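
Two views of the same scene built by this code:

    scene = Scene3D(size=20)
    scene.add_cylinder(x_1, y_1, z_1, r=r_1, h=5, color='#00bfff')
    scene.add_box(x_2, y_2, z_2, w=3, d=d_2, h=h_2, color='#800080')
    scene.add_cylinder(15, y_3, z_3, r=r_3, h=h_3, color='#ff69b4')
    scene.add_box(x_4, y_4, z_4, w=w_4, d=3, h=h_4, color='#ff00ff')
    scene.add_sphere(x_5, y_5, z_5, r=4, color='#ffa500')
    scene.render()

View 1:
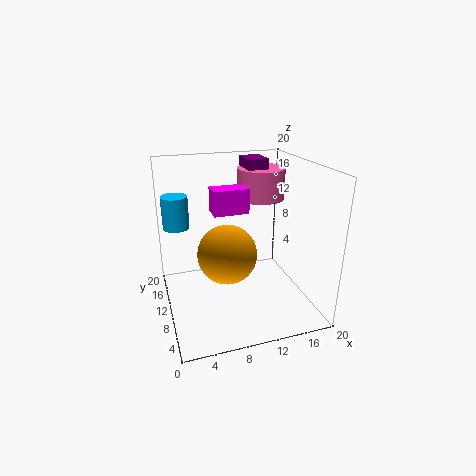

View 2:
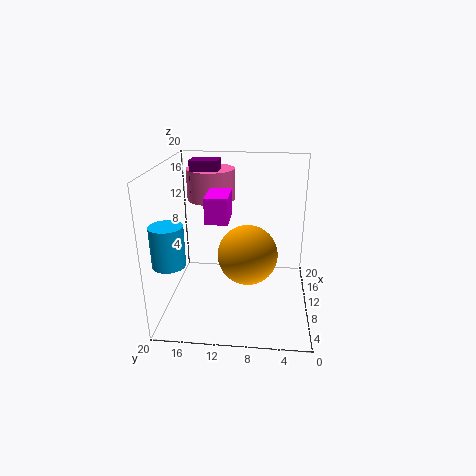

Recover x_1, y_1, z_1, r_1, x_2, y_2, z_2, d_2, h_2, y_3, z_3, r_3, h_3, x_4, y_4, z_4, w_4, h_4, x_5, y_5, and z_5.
x_1 = 2.5, y_1 = 17.5, z_1 = 9.5, r_1 = 2, x_2 = 12.5, y_2 = 13, z_2 = 15.5, d_2 = 4, h_2 = 4.5, y_3 = 14.5, z_3 = 14, r_3 = 3.5, h_3 = 4.5, x_4 = 7, y_4 = 11, z_4 = 13, w_4 = 5, h_4 = 3.5, x_5 = 8, y_5 = 8.5, z_5 = 8.5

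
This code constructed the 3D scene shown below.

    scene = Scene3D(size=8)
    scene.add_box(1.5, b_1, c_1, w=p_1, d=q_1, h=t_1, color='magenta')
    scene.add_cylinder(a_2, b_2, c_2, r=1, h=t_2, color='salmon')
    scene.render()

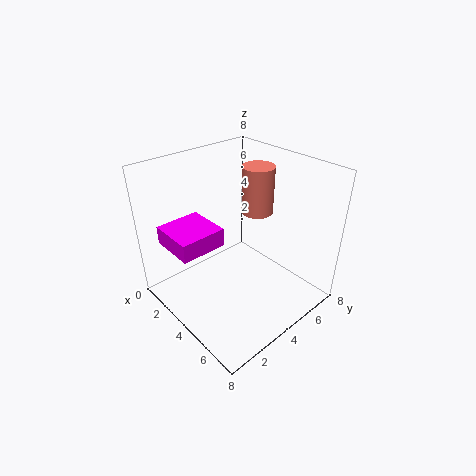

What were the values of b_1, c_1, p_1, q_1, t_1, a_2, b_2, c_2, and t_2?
b_1 = 0.5; c_1 = 4; p_1 = 2.5; q_1 = 2.5; t_1 = 1; a_2 = 2.5; b_2 = 7; c_2 = 4; t_2 = 3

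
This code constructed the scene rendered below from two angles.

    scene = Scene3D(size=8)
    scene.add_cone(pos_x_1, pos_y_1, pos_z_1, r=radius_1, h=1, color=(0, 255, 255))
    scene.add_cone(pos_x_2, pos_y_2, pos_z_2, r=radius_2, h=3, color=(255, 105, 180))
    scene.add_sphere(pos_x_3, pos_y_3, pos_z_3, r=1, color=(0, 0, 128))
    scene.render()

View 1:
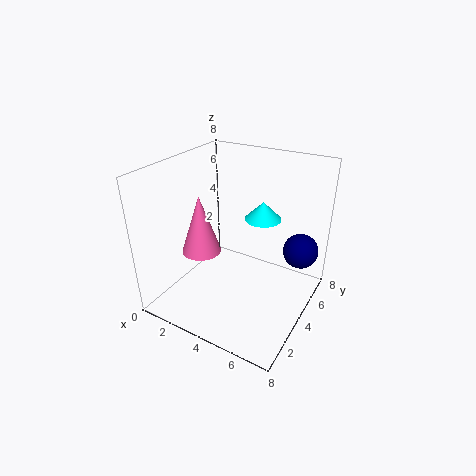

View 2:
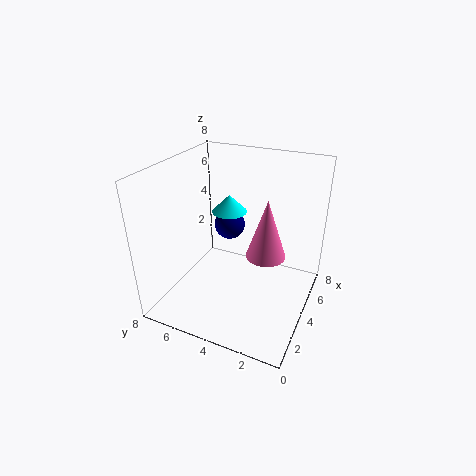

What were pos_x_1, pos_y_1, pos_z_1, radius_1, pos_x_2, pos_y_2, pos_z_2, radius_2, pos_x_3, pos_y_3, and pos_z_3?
pos_x_1 = 5, pos_y_1 = 5, pos_z_1 = 5, radius_1 = 1, pos_x_2 = 3, pos_y_2 = 2, pos_z_2 = 4, radius_2 = 1, pos_x_3 = 7, pos_y_3 = 6, pos_z_3 = 3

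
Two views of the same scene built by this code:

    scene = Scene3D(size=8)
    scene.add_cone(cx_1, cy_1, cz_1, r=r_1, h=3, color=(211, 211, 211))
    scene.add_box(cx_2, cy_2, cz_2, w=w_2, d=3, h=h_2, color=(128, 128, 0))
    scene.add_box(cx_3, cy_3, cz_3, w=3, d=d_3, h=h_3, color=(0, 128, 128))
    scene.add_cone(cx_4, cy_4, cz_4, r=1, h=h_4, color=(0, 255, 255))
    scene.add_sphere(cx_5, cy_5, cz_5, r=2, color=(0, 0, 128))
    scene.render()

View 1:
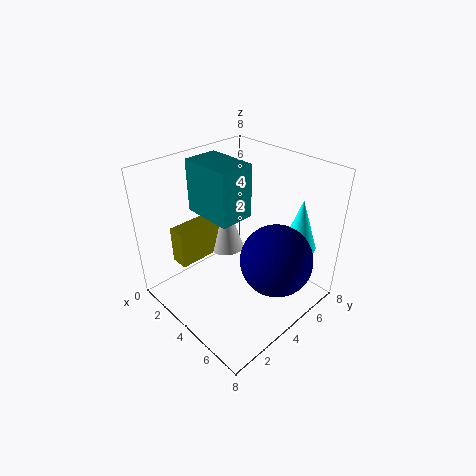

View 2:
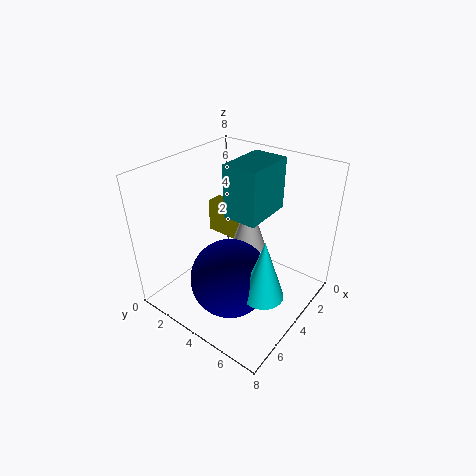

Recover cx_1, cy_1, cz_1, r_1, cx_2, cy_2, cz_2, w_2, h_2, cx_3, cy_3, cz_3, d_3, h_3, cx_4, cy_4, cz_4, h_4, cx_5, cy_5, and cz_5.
cx_1 = 3; cy_1 = 4; cz_1 = 3; r_1 = 1; cx_2 = 2; cy_2 = 1; cz_2 = 3; w_2 = 1; h_2 = 2; cx_3 = 1; cy_3 = 3; cz_3 = 5; d_3 = 2; h_3 = 3; cx_4 = 6; cy_4 = 7; cz_4 = 3; h_4 = 3; cx_5 = 6; cy_5 = 5; cz_5 = 3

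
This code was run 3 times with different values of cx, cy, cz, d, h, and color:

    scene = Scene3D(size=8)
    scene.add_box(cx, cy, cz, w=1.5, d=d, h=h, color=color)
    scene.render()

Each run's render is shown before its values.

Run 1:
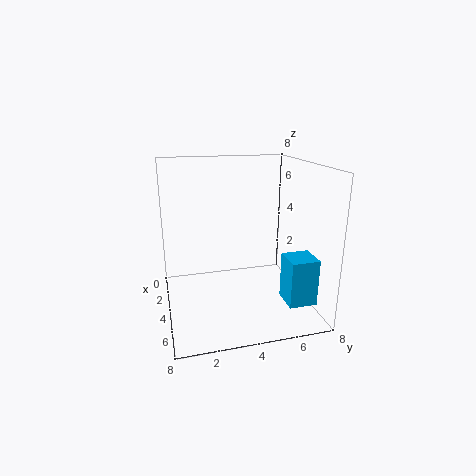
cx = 5.5
cy = 6
cz = 1
d = 1.5
h = 2.5
color = 'deepskyblue'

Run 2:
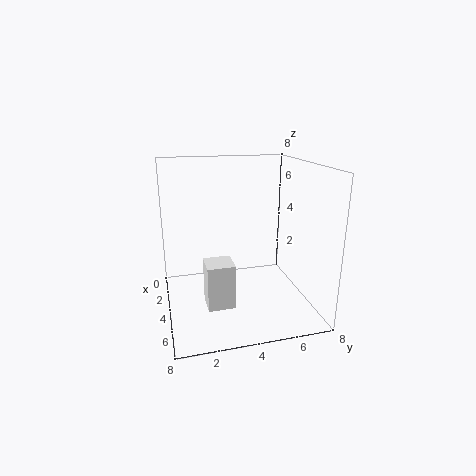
cx = 4
cy = 2
cz = 0.5
d = 1.5
h = 2.5
color = 'white'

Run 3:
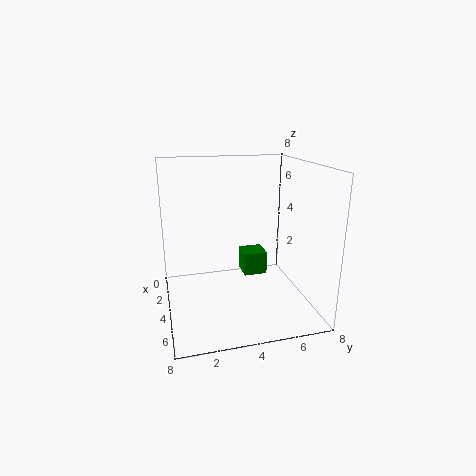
cx = 0.5
cy = 5
cz = 0.5
d = 1.5
h = 1.5
color = 'green'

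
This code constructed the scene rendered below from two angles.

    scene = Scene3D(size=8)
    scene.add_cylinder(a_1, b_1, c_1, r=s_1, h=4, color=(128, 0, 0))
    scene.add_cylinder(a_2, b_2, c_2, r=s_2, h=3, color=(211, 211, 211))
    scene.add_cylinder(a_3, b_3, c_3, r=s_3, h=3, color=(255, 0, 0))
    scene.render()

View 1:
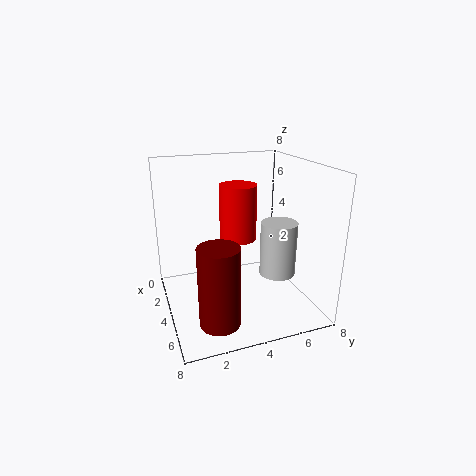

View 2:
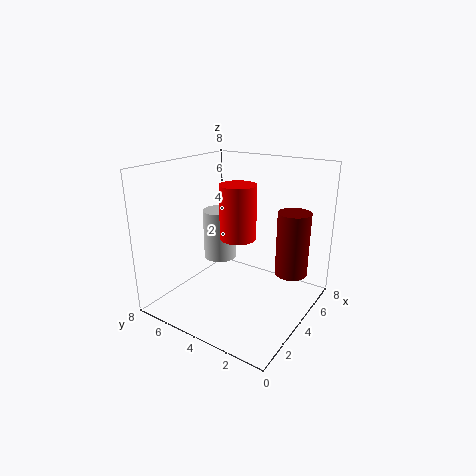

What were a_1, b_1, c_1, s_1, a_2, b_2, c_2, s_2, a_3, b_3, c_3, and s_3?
a_1 = 7; b_1 = 2; c_1 = 1; s_1 = 1; a_2 = 5; b_2 = 6; c_2 = 2; s_2 = 1; a_3 = 4; b_3 = 4; c_3 = 4; s_3 = 1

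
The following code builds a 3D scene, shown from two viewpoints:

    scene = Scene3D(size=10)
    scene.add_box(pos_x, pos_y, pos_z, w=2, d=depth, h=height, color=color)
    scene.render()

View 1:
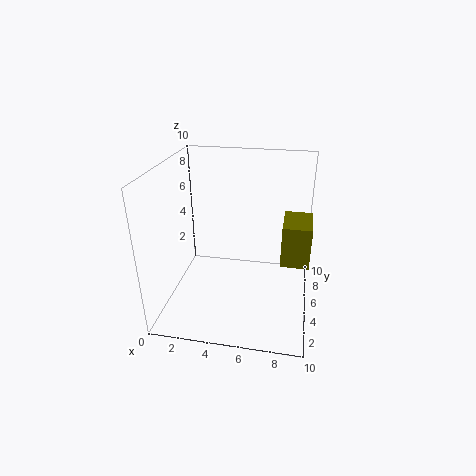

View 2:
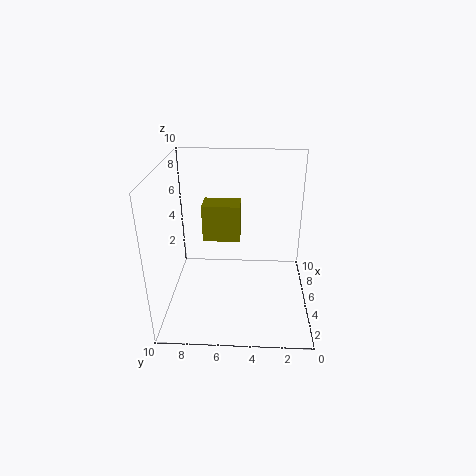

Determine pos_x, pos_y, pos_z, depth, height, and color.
pos_x = 8, pos_y = 5, pos_z = 3, depth = 3, height = 3, color = 'olive'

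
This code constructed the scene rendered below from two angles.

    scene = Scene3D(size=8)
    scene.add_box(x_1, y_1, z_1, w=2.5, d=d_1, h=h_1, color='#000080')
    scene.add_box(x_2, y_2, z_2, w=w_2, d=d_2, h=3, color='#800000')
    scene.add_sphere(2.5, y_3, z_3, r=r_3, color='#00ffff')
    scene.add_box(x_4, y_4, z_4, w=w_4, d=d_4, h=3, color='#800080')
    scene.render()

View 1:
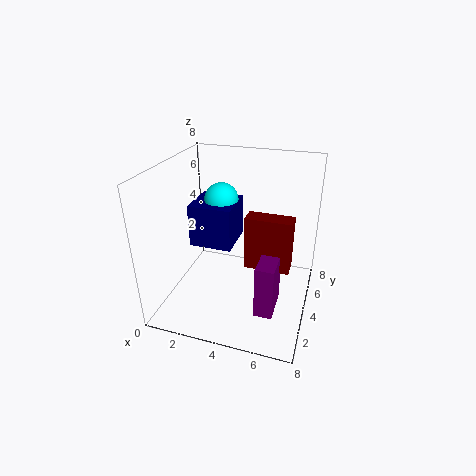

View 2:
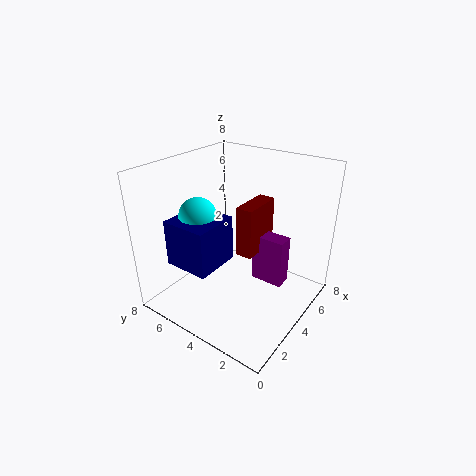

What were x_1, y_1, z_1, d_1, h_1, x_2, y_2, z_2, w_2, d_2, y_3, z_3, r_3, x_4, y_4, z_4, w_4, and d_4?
x_1 = 1
y_1 = 4
z_1 = 3
d_1 = 2.5
h_1 = 2.5
x_2 = 4.5
y_2 = 3.5
z_2 = 2.5
w_2 = 2.5
d_2 = 1
y_3 = 5.5
z_3 = 5.5
r_3 = 1
x_4 = 5.5
y_4 = 2
z_4 = 0.5
w_4 = 1
d_4 = 2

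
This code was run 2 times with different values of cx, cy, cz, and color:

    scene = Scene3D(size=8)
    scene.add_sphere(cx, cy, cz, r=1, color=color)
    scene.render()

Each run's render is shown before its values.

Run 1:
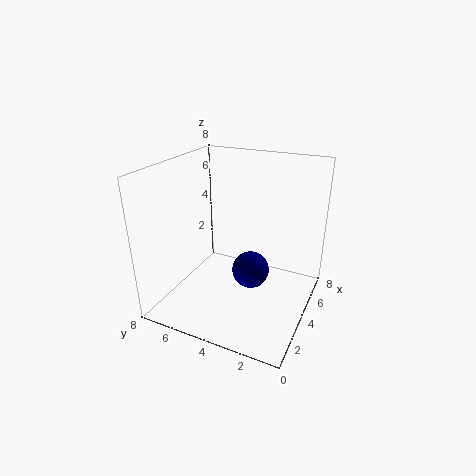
cx = 3.5
cy = 3
cz = 2.5
color = 'navy'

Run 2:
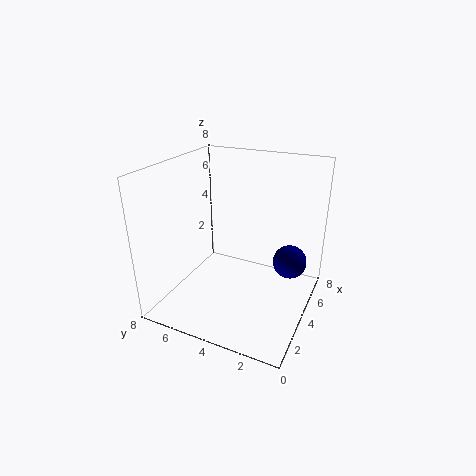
cx = 6
cy = 1.5
cz = 2
color = 'navy'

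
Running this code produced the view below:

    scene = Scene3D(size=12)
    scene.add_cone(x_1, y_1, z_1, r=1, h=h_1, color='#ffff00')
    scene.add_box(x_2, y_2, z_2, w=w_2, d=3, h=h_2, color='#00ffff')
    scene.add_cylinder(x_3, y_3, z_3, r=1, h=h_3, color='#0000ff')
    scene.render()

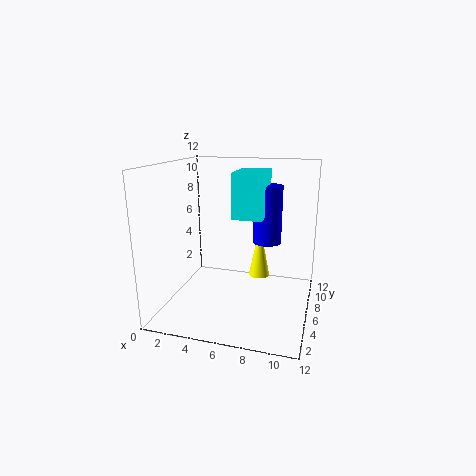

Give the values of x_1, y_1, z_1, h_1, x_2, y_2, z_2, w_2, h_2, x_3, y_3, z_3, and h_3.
x_1 = 7, y_1 = 10, z_1 = 1, h_1 = 5, x_2 = 7, y_2 = 1, z_2 = 9, w_2 = 2, h_2 = 3, x_3 = 9, y_3 = 3, z_3 = 7, h_3 = 4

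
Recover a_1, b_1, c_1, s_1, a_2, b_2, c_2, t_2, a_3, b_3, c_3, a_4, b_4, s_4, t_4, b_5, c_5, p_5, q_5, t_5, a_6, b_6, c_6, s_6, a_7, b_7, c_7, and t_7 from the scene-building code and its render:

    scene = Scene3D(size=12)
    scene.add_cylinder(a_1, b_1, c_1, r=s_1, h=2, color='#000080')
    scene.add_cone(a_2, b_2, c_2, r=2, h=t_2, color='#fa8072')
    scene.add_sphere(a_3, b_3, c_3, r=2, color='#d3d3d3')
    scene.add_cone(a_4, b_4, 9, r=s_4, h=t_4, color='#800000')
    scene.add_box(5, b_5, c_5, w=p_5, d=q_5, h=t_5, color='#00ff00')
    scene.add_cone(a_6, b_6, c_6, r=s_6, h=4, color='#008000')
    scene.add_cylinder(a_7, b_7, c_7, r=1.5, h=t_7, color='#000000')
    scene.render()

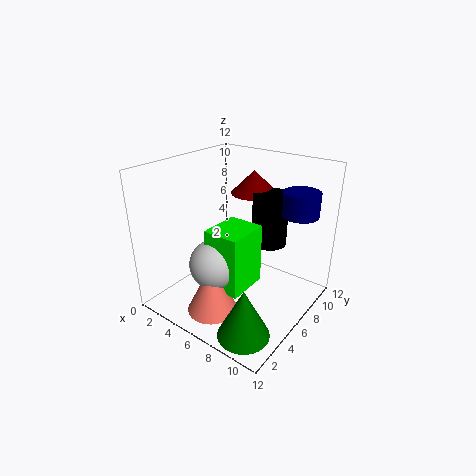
a_1 = 10, b_1 = 9, c_1 = 8, s_1 = 1.5, a_2 = 6, b_2 = 2.5, c_2 = 1, t_2 = 4, a_3 = 5.5, b_3 = 3.5, c_3 = 4.5, a_4 = 5.5, b_4 = 9, s_4 = 2, t_4 = 2, b_5 = 3, c_5 = 2.5, p_5 = 3, q_5 = 3.5, t_5 = 5, a_6 = 9.5, b_6 = 2, c_6 = 0.5, s_6 = 2, a_7 = 7.5, b_7 = 8.5, c_7 = 5, t_7 = 4.5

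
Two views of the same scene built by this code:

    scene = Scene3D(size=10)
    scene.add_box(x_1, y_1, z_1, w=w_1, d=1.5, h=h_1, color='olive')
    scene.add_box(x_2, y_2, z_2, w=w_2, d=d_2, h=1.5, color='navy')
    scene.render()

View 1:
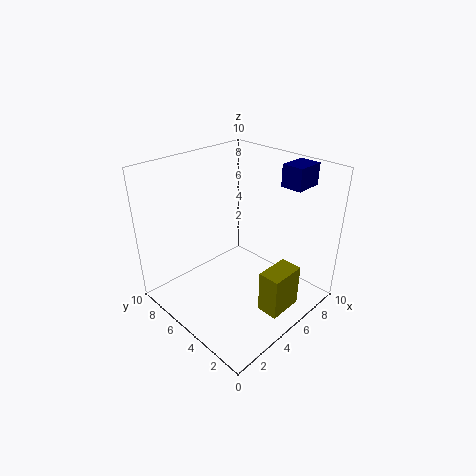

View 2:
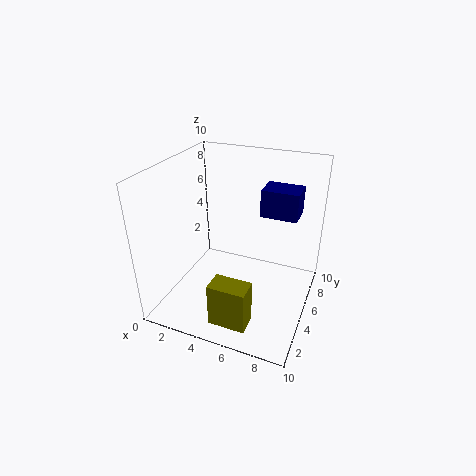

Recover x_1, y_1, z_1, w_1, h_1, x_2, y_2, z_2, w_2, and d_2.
x_1 = 4.5
y_1 = 1
z_1 = 0.5
w_1 = 2.5
h_1 = 3
x_2 = 7.5
y_2 = 2
z_2 = 8.5
w_2 = 2
d_2 = 1.5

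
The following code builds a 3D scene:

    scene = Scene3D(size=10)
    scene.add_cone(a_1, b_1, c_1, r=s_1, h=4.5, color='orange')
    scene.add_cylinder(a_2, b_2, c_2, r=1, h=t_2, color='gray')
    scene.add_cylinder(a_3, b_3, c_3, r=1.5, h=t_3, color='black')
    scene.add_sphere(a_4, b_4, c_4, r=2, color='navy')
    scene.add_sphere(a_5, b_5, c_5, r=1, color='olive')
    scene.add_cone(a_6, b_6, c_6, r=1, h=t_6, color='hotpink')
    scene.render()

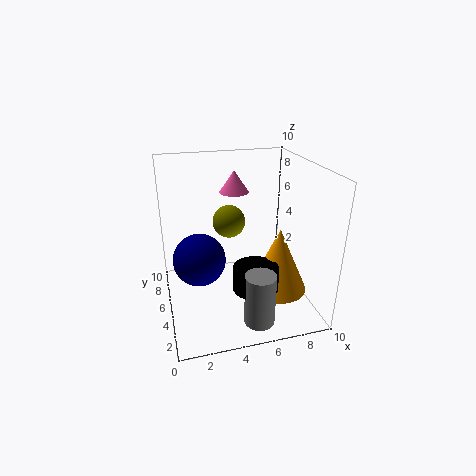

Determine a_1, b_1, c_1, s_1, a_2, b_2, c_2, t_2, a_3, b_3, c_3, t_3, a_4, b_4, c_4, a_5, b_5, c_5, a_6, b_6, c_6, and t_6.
a_1 = 7.5; b_1 = 3.5; c_1 = 1.5; s_1 = 2; a_2 = 5.5; b_2 = 1.5; c_2 = 0.5; t_2 = 3.5; a_3 = 5.5; b_3 = 2.5; c_3 = 2.5; t_3 = 1.5; a_4 = 2.5; b_4 = 7; c_4 = 2.5; a_5 = 4; b_5 = 3.5; c_5 = 7; a_6 = 5; b_6 = 6; c_6 = 8; t_6 = 1.5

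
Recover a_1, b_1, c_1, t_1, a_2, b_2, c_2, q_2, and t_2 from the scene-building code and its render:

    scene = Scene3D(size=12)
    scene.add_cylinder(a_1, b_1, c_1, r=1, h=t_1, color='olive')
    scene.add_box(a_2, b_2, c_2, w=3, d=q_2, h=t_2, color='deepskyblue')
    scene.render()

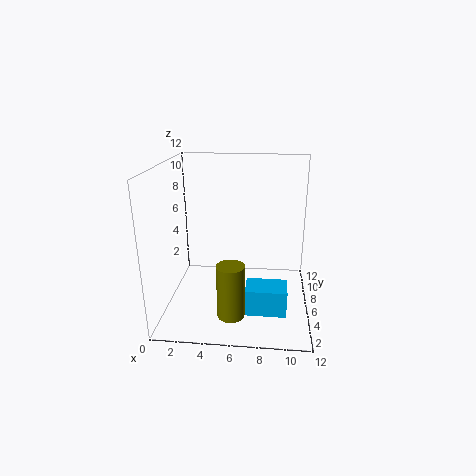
a_1 = 6
b_1 = 1
c_1 = 2
t_1 = 4
a_2 = 7
b_2 = 1
c_2 = 2
q_2 = 2
t_2 = 2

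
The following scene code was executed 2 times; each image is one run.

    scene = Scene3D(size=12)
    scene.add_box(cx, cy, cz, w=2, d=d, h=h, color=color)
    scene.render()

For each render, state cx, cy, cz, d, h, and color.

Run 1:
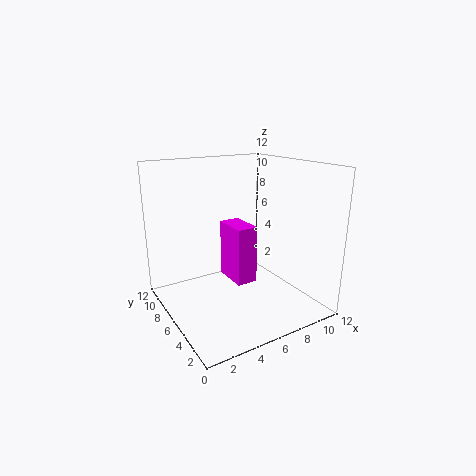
cx = 7; cy = 7.5; cz = 0.5; d = 3.5; h = 5.5; color = 'magenta'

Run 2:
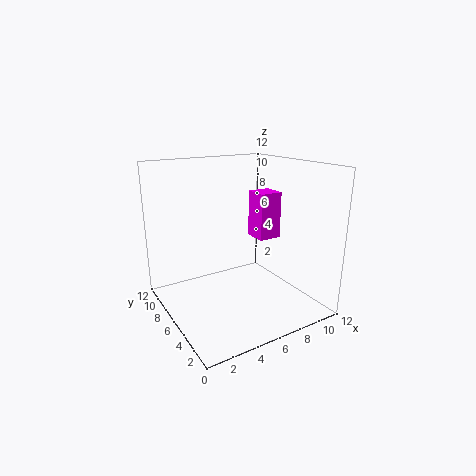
cx = 8; cy = 5.5; cz = 5.5; d = 2; h = 4; color = 'magenta'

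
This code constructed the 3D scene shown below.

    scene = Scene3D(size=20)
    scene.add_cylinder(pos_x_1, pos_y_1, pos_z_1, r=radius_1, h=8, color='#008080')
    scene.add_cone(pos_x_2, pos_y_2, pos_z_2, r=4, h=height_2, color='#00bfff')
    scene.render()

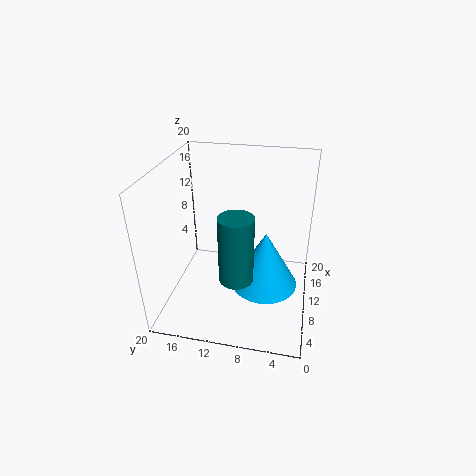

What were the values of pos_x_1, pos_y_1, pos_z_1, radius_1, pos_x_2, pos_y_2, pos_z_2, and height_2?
pos_x_1 = 2; pos_y_1 = 8.5; pos_z_1 = 9.5; radius_1 = 2; pos_x_2 = 4.5; pos_y_2 = 5.5; pos_z_2 = 7.5; height_2 = 7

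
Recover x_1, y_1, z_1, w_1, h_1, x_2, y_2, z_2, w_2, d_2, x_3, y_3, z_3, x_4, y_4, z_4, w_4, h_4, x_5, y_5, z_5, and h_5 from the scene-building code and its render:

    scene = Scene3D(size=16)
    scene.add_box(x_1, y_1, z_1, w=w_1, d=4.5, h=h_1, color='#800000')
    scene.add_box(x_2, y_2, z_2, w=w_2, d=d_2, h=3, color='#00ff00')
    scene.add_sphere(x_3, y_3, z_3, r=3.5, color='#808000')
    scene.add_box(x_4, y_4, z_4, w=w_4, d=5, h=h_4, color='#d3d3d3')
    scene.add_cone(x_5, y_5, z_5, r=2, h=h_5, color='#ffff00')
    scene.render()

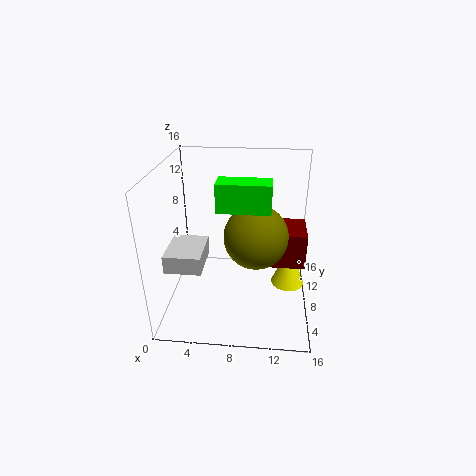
x_1 = 10.5, y_1 = 7, z_1 = 5, w_1 = 5, h_1 = 4, x_2 = 6, y_2 = 5.5, z_2 = 12, w_2 = 5.5, d_2 = 2.5, x_3 = 10, y_3 = 7.5, z_3 = 8.5, x_4 = 0.5, y_4 = 4, z_4 = 5.5, w_4 = 4, h_4 = 2, x_5 = 14, y_5 = 10, z_5 = 1, h_5 = 5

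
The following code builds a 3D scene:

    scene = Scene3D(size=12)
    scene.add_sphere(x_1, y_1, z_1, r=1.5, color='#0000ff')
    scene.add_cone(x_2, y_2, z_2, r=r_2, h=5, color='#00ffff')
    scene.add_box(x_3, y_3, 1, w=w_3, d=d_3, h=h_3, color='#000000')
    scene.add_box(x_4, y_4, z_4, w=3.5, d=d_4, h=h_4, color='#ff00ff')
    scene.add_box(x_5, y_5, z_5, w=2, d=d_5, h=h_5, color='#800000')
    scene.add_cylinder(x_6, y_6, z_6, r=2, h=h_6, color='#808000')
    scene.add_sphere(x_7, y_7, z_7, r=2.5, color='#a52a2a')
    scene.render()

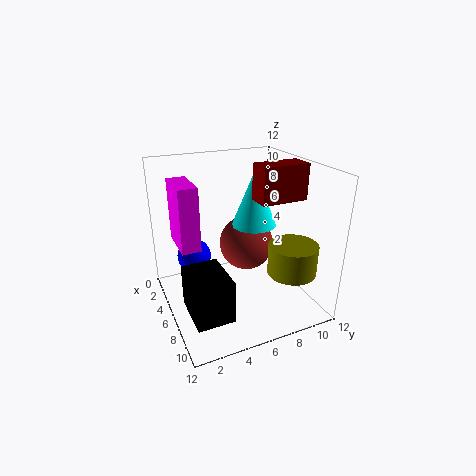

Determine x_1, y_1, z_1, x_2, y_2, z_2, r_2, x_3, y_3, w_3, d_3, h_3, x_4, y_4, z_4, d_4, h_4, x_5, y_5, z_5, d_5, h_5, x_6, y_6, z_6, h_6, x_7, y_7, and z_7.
x_1 = 3, y_1 = 3, z_1 = 3.5, x_2 = 4, y_2 = 8.5, z_2 = 6, r_2 = 2, x_3 = 6, y_3 = 1, w_3 = 4, d_3 = 3, h_3 = 3.5, x_4 = 3.5, y_4 = 1, z_4 = 6, d_4 = 1.5, h_4 = 5, x_5 = 5.5, y_5 = 7.5, z_5 = 9, d_5 = 4, h_5 = 3, x_6 = 9, y_6 = 9.5, z_6 = 3.5, h_6 = 2.5, x_7 = 3.5, y_7 = 8, z_7 = 4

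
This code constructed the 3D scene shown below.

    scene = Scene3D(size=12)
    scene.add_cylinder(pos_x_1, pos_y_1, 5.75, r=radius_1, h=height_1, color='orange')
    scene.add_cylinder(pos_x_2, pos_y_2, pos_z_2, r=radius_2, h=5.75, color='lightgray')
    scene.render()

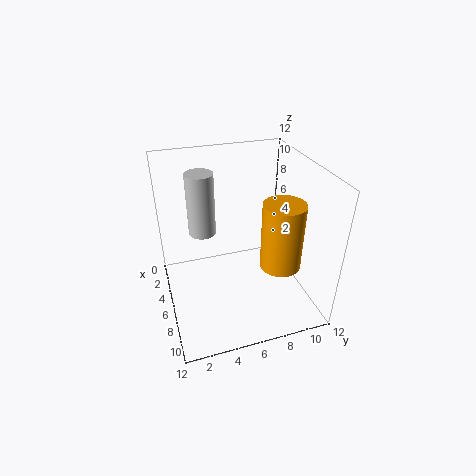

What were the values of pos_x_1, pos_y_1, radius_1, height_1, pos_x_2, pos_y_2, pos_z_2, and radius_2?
pos_x_1 = 10, pos_y_1 = 8, radius_1 = 1.5, height_1 = 5, pos_x_2 = 2.25, pos_y_2 = 3.75, pos_z_2 = 4.75, radius_2 = 1.25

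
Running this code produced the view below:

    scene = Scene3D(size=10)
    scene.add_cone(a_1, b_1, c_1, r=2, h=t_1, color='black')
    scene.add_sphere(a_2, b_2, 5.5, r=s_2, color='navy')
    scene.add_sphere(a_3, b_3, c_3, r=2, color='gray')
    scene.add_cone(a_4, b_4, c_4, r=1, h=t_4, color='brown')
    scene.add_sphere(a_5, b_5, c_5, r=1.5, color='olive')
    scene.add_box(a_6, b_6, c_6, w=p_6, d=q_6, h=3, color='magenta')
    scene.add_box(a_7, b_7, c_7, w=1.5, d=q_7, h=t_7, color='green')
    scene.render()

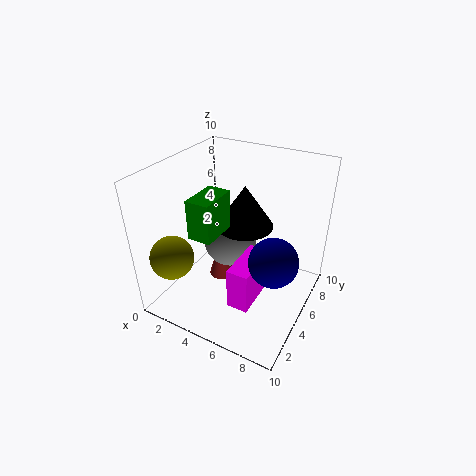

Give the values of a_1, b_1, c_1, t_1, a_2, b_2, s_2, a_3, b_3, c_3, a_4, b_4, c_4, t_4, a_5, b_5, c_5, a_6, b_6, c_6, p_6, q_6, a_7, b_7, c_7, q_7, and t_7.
a_1 = 5; b_1 = 6; c_1 = 5.5; t_1 = 3; a_2 = 8.5; b_2 = 3; s_2 = 1.5; a_3 = 3.5; b_3 = 6.5; c_3 = 3.5; a_4 = 3; b_4 = 6; c_4 = 0.5; t_4 = 3.5; a_5 = 1.5; b_5 = 2; c_5 = 4; a_6 = 5.5; b_6 = 2.5; c_6 = 1; p_6 = 1.5; q_6 = 3.5; a_7 = 3.5; b_7 = 1.5; c_7 = 6.5; q_7 = 2.5; t_7 = 2.5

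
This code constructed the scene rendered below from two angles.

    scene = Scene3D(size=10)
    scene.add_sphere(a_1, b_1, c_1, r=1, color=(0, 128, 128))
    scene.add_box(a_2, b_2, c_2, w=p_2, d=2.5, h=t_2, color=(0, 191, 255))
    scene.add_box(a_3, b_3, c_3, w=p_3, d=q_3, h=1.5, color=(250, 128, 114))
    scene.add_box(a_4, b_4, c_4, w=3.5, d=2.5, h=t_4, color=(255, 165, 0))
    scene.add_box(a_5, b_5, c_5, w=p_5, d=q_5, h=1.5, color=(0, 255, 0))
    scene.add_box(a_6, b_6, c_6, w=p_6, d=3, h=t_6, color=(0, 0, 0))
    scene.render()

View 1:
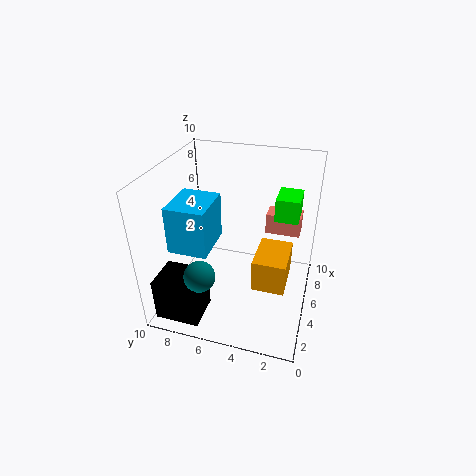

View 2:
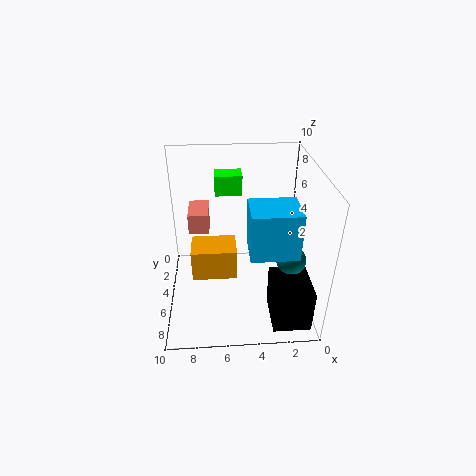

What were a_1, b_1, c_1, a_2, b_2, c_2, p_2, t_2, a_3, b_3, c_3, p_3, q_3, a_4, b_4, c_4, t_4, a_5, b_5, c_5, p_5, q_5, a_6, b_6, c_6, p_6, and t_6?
a_1 = 1.5, b_1 = 6.5, c_1 = 4, a_2 = 1.5, b_2 = 6, c_2 = 5.5, p_2 = 3, t_2 = 3, a_3 = 7, b_3 = 1, c_3 = 4.5, p_3 = 1.5, q_3 = 2.5, a_4 = 5, b_4 = 1.5, c_4 = 0.5, t_4 = 2.5, a_5 = 4.5, b_5 = 1, c_5 = 7, p_5 = 2, q_5 = 1.5, a_6 = 0.5, b_6 = 6.5, c_6 = 0.5, p_6 = 2.5, t_6 = 3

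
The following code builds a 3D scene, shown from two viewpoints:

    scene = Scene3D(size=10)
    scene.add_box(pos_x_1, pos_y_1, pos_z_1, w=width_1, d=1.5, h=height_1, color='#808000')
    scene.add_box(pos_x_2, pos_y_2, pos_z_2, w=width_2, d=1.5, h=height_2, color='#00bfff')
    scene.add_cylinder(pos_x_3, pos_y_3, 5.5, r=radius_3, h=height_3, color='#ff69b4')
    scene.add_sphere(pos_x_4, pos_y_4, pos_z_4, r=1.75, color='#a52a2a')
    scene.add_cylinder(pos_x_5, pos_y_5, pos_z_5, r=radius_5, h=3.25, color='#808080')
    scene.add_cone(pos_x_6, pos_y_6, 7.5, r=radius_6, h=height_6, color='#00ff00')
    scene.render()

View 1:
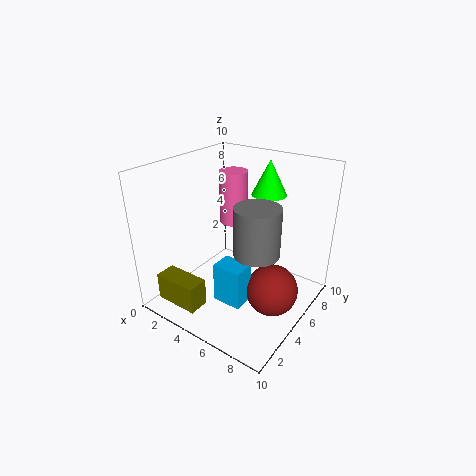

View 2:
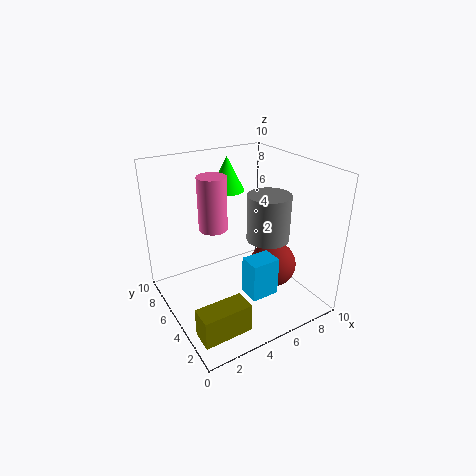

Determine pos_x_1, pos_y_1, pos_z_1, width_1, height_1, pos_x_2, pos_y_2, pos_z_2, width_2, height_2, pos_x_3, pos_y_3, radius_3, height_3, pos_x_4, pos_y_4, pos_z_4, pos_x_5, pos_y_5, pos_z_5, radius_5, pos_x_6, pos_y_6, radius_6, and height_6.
pos_x_1 = 0.5
pos_y_1 = 1.25
pos_z_1 = 0.25
width_1 = 3.25
height_1 = 2
pos_x_2 = 4.75
pos_y_2 = 2.5
pos_z_2 = 1.25
width_2 = 2
height_2 = 2.75
pos_x_3 = 3.75
pos_y_3 = 6.25
radius_3 = 1
height_3 = 3.75
pos_x_4 = 8
pos_y_4 = 4.75
pos_z_4 = 2
pos_x_5 = 7
pos_y_5 = 4.25
pos_z_5 = 4.75
radius_5 = 1.5
pos_x_6 = 5.75
pos_y_6 = 7.75
radius_6 = 1.25
height_6 = 2.5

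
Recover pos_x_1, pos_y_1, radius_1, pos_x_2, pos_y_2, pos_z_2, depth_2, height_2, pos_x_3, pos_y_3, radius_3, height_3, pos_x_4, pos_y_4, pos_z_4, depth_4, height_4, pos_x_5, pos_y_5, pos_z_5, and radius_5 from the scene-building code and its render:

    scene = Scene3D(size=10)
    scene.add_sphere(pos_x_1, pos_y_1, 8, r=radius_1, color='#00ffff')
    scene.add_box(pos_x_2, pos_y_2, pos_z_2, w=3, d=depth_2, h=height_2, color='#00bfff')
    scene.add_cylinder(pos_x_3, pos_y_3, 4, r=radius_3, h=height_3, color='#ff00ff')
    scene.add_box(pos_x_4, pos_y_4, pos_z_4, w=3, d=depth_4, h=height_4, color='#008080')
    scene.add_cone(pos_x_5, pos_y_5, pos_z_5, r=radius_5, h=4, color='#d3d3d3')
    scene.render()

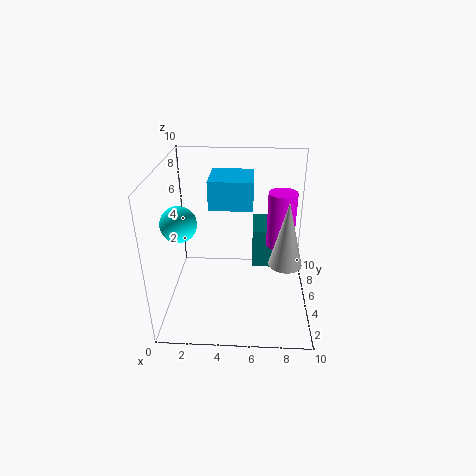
pos_x_1 = 2, pos_y_1 = 1, radius_1 = 1, pos_x_2 = 3, pos_y_2 = 5, pos_z_2 = 7, depth_2 = 3, height_2 = 2, pos_x_3 = 8, pos_y_3 = 6, radius_3 = 1, height_3 = 4, pos_x_4 = 6, pos_y_4 = 6, pos_z_4 = 2, depth_4 = 3, height_4 = 3, pos_x_5 = 8, pos_y_5 = 2, pos_z_5 = 5, radius_5 = 1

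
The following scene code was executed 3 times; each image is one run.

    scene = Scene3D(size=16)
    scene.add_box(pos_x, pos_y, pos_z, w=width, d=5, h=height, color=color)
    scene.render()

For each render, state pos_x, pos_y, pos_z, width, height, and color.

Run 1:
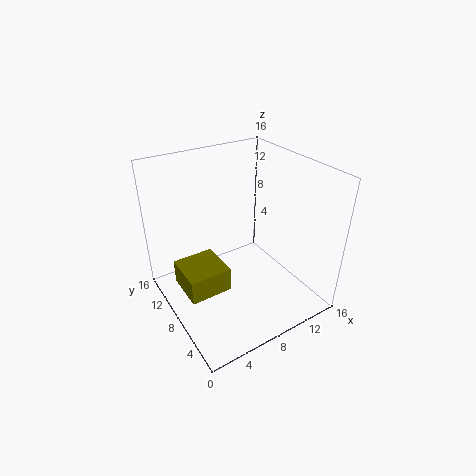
pos_x = 2; pos_y = 8; pos_z = 1; width = 5; height = 3; color = 'olive'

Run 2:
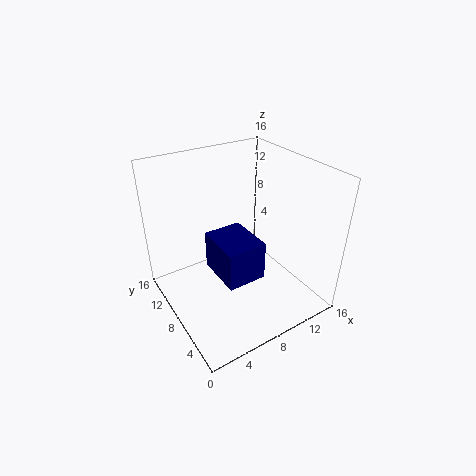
pos_x = 4; pos_y = 3; pos_z = 6; width = 4; height = 4; color = 'navy'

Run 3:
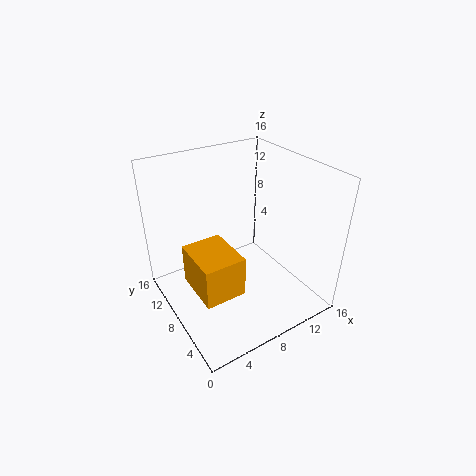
pos_x = 1; pos_y = 2; pos_z = 6; width = 4; height = 4; color = 'orange'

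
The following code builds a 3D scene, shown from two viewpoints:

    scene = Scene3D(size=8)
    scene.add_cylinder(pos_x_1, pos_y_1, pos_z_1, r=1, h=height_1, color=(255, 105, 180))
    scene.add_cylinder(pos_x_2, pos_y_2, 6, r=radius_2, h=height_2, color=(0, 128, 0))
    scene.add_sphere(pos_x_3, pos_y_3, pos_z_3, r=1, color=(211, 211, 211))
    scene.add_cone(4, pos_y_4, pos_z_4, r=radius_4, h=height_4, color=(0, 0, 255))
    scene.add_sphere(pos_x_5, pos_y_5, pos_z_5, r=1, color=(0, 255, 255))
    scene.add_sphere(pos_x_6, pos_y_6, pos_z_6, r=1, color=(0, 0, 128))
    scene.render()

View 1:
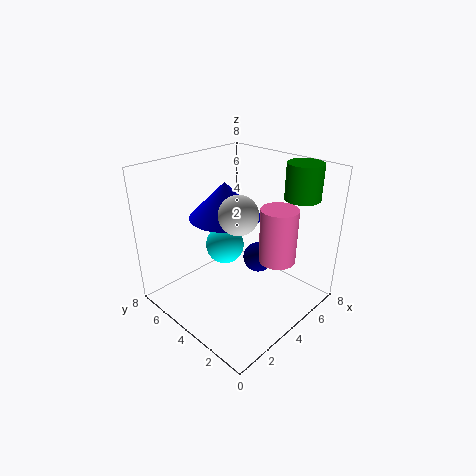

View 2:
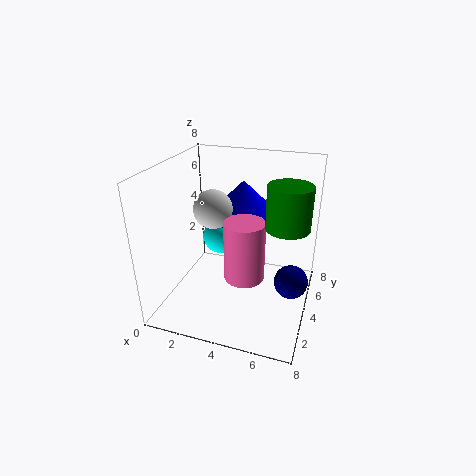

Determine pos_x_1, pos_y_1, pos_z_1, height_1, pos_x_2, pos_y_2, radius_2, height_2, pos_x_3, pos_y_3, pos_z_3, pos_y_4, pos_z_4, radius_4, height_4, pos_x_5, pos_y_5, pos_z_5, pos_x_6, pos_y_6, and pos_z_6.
pos_x_1 = 5, pos_y_1 = 2, pos_z_1 = 3, height_1 = 3, pos_x_2 = 7, pos_y_2 = 2, radius_2 = 1, height_2 = 2, pos_x_3 = 3, pos_y_3 = 3, pos_z_3 = 6, pos_y_4 = 5, pos_z_4 = 5, radius_4 = 2, height_4 = 2, pos_x_5 = 3, pos_y_5 = 4, pos_z_5 = 4, pos_x_6 = 7, pos_y_6 = 5, pos_z_6 = 1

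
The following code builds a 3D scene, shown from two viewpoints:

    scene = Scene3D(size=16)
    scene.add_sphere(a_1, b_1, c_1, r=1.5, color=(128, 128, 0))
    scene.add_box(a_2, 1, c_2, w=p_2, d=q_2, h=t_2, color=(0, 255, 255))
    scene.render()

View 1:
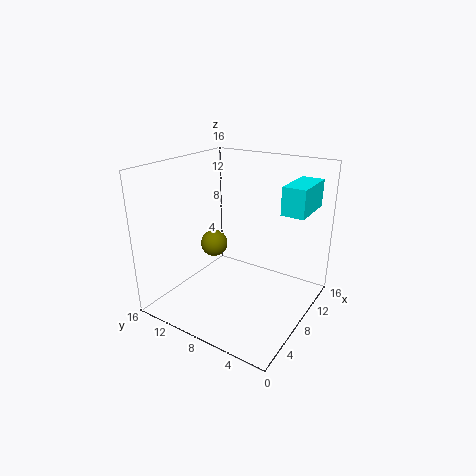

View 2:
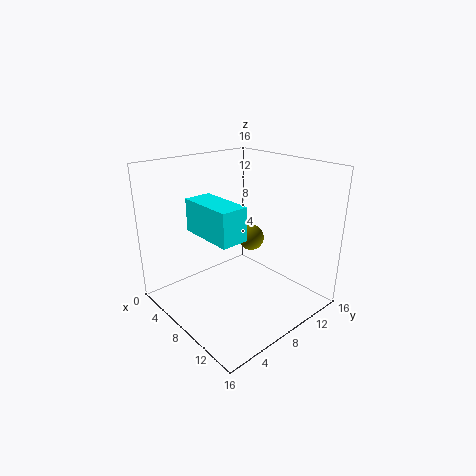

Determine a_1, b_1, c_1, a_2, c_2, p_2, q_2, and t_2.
a_1 = 7.25, b_1 = 10.75, c_1 = 7, a_2 = 9, c_2 = 11.25, p_2 = 5.25, q_2 = 2.5, t_2 = 3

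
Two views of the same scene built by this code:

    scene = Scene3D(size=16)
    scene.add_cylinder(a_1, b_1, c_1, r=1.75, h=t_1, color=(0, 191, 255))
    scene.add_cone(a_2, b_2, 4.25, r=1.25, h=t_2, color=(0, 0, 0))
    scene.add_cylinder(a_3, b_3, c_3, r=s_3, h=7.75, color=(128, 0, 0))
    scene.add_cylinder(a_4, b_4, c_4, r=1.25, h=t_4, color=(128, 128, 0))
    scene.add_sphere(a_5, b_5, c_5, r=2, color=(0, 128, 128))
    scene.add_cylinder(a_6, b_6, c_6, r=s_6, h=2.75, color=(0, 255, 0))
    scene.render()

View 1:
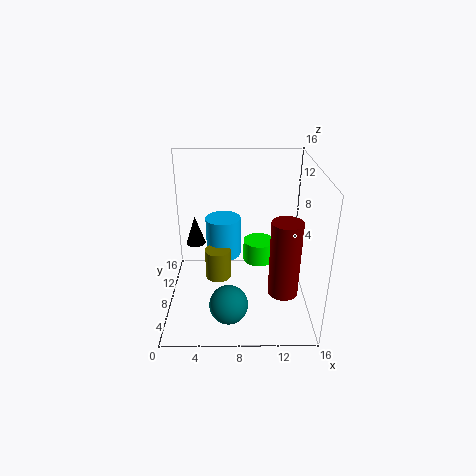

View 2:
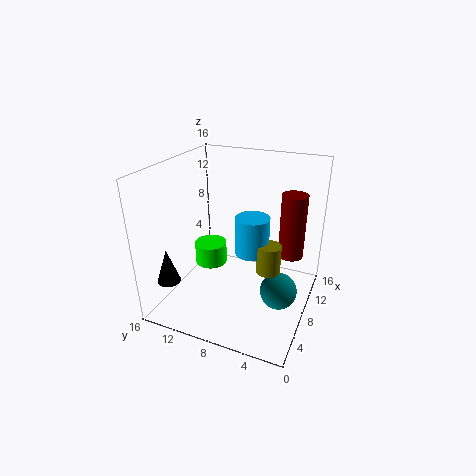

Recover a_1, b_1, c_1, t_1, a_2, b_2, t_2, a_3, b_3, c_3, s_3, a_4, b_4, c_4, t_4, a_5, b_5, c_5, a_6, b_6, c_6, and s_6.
a_1 = 6.5
b_1 = 5.75
c_1 = 7.5
t_1 = 4
a_2 = 2.5
b_2 = 13.75
t_2 = 3.75
a_3 = 12.5
b_3 = 3
c_3 = 4.5
s_3 = 1.5
a_4 = 6
b_4 = 3.75
c_4 = 6
t_4 = 3
a_5 = 7
b_5 = 2.75
c_5 = 3
a_6 = 10.75
b_6 = 13
c_6 = 2.25
s_6 = 2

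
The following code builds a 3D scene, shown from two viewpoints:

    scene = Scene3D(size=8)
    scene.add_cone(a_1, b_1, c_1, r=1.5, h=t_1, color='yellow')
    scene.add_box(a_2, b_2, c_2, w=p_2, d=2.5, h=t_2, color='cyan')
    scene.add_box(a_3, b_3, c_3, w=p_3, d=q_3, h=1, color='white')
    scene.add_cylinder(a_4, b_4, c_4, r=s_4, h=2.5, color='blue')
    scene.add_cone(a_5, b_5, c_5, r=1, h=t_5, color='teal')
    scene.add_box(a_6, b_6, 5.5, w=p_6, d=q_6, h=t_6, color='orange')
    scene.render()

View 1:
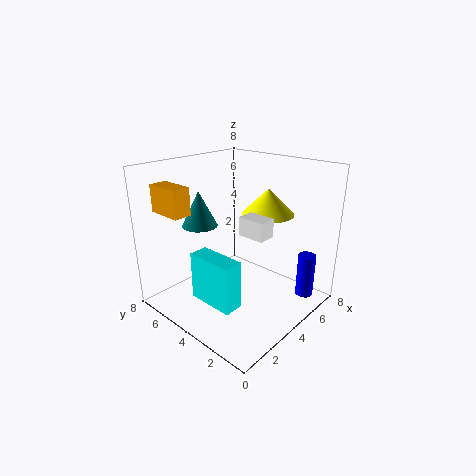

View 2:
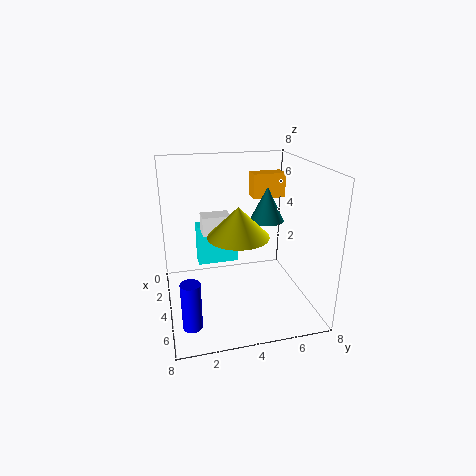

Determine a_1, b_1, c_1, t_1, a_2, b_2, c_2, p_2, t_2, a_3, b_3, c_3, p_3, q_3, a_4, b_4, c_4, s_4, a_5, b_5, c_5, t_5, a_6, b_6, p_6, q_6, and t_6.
a_1 = 6
b_1 = 3.5
c_1 = 5
t_1 = 1.5
a_2 = 1
b_2 = 2
c_2 = 1.5
p_2 = 1
t_2 = 2.5
a_3 = 3.5
b_3 = 2
c_3 = 4.5
p_3 = 1
q_3 = 1.5
a_4 = 6.5
b_4 = 1
c_4 = 0.5
s_4 = 0.5
a_5 = 3
b_5 = 6
c_5 = 4.5
t_5 = 2
a_6 = 1
b_6 = 5.5
p_6 = 1
q_6 = 2
t_6 = 1.5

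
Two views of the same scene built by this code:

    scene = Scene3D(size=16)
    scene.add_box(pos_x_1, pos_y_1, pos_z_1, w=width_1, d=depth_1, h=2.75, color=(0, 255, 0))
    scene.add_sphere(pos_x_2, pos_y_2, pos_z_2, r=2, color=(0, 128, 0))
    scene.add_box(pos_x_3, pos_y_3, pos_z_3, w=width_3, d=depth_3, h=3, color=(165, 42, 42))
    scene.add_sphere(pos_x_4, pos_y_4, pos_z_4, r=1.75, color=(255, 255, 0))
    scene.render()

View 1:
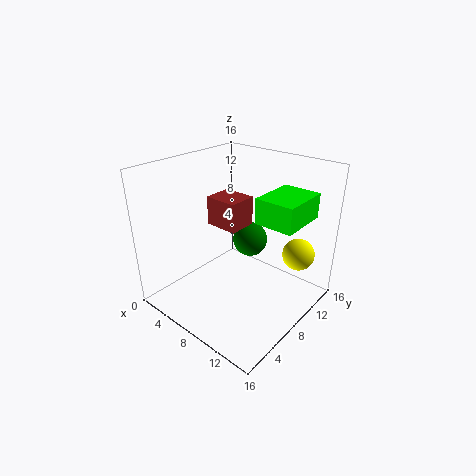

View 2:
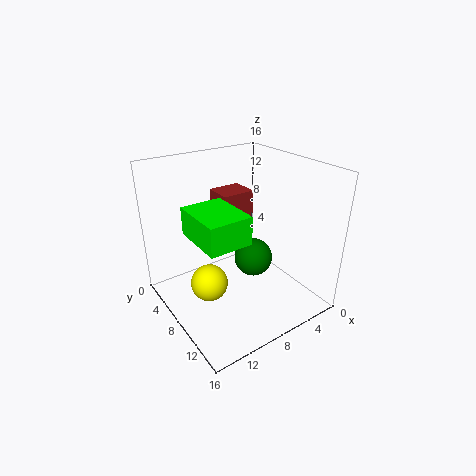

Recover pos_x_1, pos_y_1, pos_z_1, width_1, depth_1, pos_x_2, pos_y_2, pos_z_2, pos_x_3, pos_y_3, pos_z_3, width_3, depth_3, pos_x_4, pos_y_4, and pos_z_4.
pos_x_1 = 10.25
pos_y_1 = 8
pos_z_1 = 10.5
width_1 = 4.25
depth_1 = 5.5
pos_x_2 = 7.75
pos_y_2 = 10.5
pos_z_2 = 6.75
pos_x_3 = 6.25
pos_y_3 = 5.25
pos_z_3 = 10.25
width_3 = 3.5
depth_3 = 3
pos_x_4 = 13.75
pos_y_4 = 11.5
pos_z_4 = 6.5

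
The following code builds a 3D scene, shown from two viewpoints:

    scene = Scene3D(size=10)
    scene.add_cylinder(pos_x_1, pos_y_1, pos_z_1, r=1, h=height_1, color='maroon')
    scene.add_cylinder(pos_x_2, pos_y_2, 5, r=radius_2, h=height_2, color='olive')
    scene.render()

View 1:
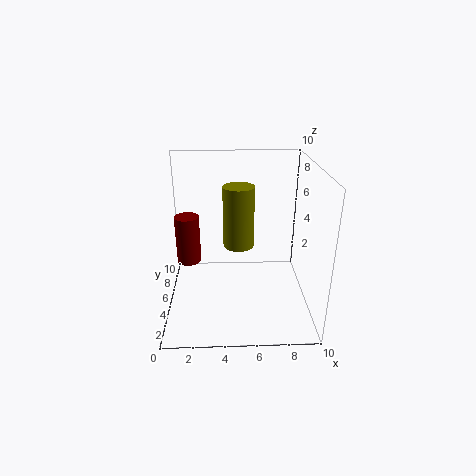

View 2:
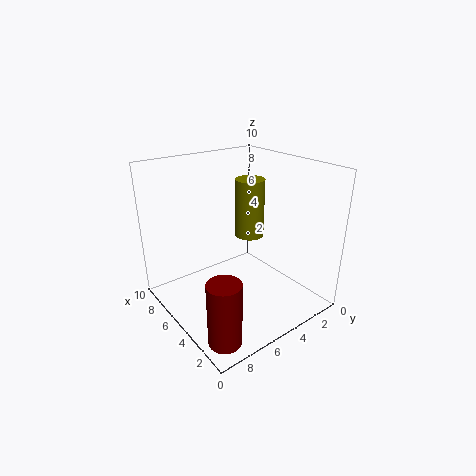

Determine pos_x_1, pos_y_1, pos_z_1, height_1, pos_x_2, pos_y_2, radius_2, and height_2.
pos_x_1 = 1, pos_y_1 = 9, pos_z_1 = 1, height_1 = 4, pos_x_2 = 5, pos_y_2 = 4, radius_2 = 1, height_2 = 4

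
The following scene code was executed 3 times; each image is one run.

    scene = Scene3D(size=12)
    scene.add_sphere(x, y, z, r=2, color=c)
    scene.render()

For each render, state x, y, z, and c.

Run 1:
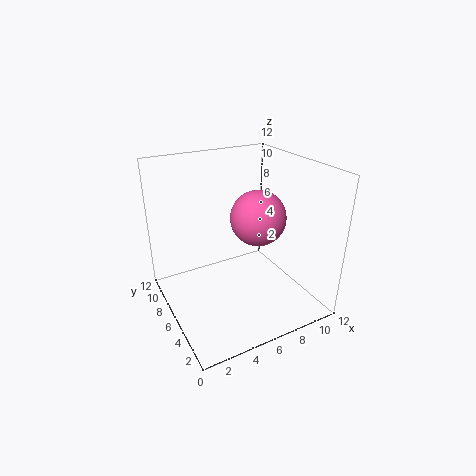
x = 6
y = 3
z = 9
c = 'hotpink'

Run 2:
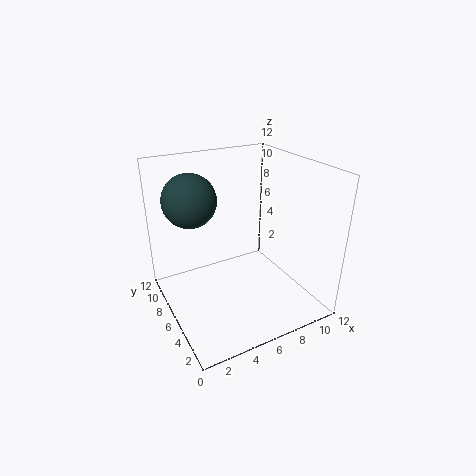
x = 2
y = 6
z = 10
c = 'darkslategray'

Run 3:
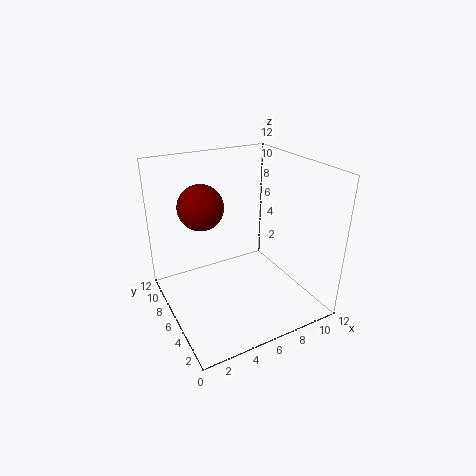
x = 4
y = 9
z = 8
c = 'maroon'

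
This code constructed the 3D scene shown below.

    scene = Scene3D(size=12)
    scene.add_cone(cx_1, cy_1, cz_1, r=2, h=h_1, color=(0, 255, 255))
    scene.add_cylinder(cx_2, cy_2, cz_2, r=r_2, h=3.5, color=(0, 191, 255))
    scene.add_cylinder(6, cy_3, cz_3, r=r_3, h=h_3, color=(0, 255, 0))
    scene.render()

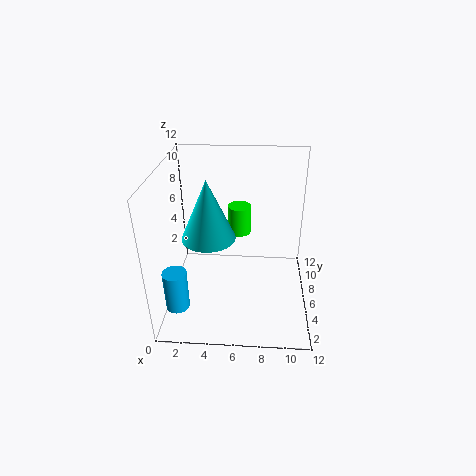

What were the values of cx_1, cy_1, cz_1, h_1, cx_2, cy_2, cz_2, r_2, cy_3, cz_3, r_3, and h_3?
cx_1 = 4, cy_1 = 3.5, cz_1 = 7.5, h_1 = 4.5, cx_2 = 1, cy_2 = 3.5, cz_2 = 0.5, r_2 = 1, cy_3 = 8, cz_3 = 5.5, r_3 = 1, h_3 = 2.5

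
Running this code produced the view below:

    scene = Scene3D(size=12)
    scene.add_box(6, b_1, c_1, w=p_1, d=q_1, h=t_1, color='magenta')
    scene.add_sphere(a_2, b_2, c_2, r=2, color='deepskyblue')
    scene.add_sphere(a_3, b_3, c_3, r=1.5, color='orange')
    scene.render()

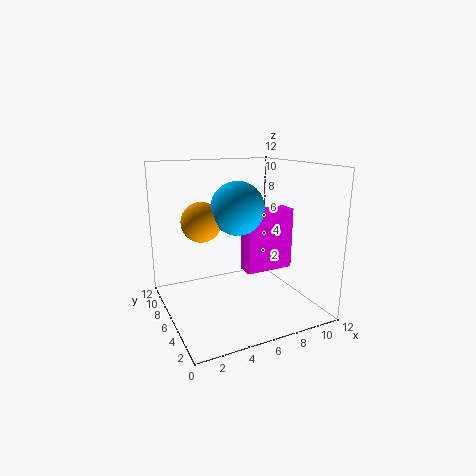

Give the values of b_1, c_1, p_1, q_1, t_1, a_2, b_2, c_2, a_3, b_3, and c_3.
b_1 = 4; c_1 = 3.5; p_1 = 4; q_1 = 1.5; t_1 = 5; a_2 = 5; b_2 = 4; c_2 = 9; a_3 = 2.5; b_3 = 5; c_3 = 8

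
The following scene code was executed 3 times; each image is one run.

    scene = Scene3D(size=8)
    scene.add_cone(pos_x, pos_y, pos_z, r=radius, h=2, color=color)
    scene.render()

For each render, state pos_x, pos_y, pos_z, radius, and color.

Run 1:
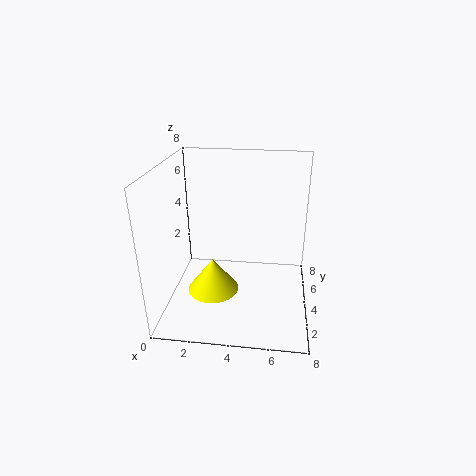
pos_x = 2.5; pos_y = 4; pos_z = 0.5; radius = 1.5; color = 'yellow'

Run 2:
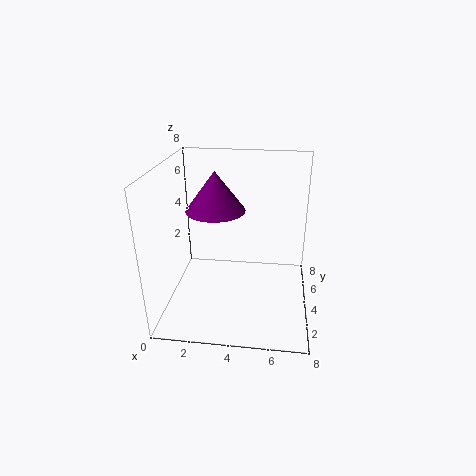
pos_x = 3; pos_y = 3; pos_z = 6; radius = 1.5; color = 'purple'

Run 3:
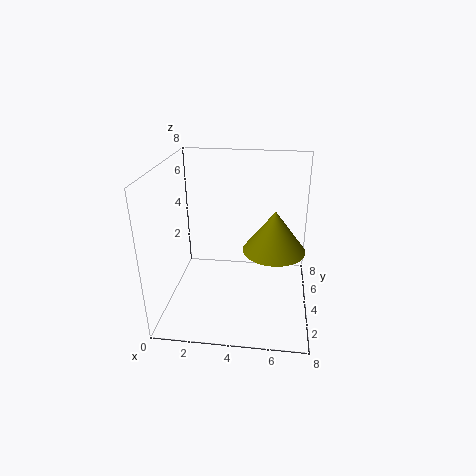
pos_x = 6; pos_y = 2; pos_z = 4.5; radius = 1.5; color = 'olive'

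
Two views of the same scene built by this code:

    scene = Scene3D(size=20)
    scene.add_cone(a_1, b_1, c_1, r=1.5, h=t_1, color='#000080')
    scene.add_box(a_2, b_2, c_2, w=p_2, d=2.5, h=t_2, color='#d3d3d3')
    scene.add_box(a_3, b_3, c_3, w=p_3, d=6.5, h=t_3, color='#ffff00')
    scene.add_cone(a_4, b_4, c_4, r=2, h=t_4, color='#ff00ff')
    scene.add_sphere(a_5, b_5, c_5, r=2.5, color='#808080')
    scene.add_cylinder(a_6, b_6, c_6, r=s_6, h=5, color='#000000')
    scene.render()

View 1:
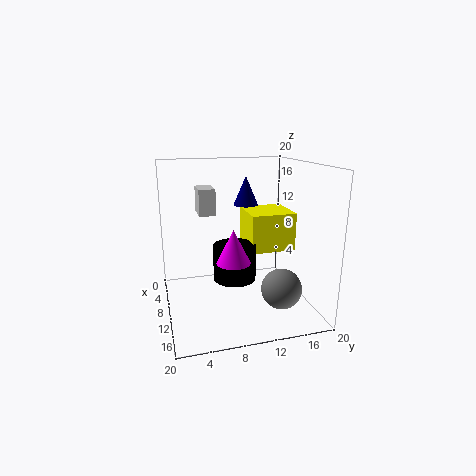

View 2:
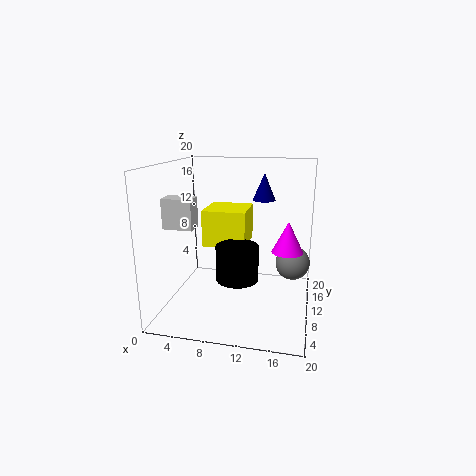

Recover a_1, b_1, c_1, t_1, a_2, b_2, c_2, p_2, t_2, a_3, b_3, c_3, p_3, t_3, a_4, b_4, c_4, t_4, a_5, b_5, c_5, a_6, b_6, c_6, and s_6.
a_1 = 13.5
b_1 = 10
c_1 = 15.5
t_1 = 3.5
a_2 = 1
b_2 = 5.5
c_2 = 12
p_2 = 4
t_2 = 4
a_3 = 4
b_3 = 12
c_3 = 7.5
p_3 = 6.5
t_3 = 5.5
a_4 = 17
b_4 = 7.5
c_4 = 9.5
t_4 = 4
a_5 = 17.5
b_5 = 13.5
c_5 = 5.5
a_6 = 10
b_6 = 9.5
c_6 = 4
s_6 = 3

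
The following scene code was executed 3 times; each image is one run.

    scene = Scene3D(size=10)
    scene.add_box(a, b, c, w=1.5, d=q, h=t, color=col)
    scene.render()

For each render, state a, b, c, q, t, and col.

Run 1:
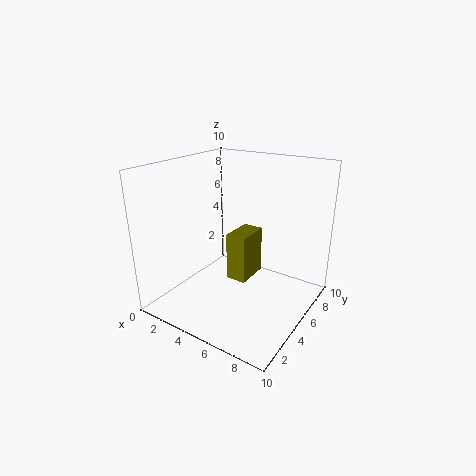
a = 4
b = 5
c = 1.5
q = 2.5
t = 3.5
col = 'olive'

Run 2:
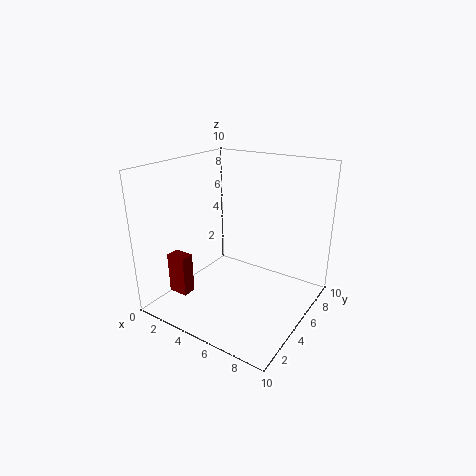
a = 0.5
b = 2.5
c = 0.5
q = 1
t = 3
col = 'maroon'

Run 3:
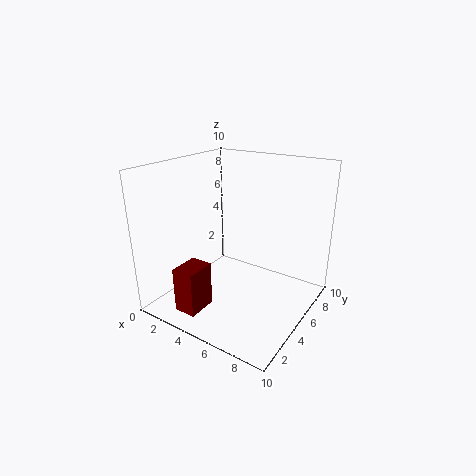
a = 3
b = 0.5
c = 1
q = 2
t = 3
col = 'maroon'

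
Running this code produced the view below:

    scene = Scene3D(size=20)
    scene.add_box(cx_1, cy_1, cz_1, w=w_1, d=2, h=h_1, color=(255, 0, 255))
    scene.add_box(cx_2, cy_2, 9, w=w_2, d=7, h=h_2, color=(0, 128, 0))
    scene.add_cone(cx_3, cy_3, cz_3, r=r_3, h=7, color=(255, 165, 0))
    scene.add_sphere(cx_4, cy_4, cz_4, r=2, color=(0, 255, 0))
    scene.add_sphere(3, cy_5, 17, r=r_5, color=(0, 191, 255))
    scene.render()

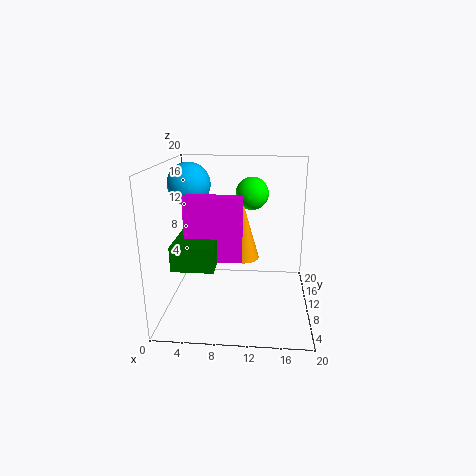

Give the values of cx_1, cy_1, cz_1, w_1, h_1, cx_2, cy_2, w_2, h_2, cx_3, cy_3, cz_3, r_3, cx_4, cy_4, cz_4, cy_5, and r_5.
cx_1 = 4
cy_1 = 4
cz_1 = 9
w_1 = 7
h_1 = 8
cx_2 = 3
cy_2 = 1
w_2 = 5
h_2 = 3
cx_3 = 11
cy_3 = 6
cz_3 = 9
r_3 = 2
cx_4 = 12
cy_4 = 7
cz_4 = 17
cy_5 = 12
r_5 = 3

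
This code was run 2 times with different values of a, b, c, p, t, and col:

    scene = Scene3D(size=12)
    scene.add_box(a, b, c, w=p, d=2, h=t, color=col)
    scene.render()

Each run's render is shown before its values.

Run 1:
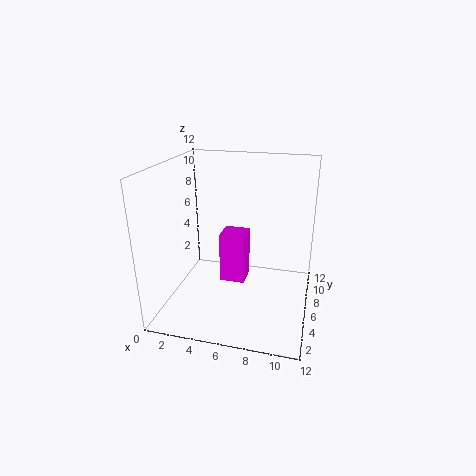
a = 5, b = 4, c = 3, p = 2, t = 4, col = 'magenta'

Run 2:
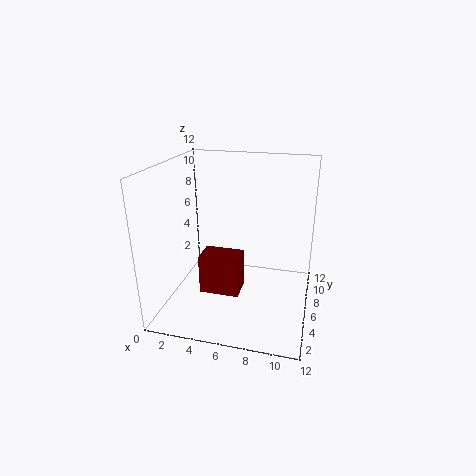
a = 4, b = 2, c = 3, p = 3, t = 3, col = 'maroon'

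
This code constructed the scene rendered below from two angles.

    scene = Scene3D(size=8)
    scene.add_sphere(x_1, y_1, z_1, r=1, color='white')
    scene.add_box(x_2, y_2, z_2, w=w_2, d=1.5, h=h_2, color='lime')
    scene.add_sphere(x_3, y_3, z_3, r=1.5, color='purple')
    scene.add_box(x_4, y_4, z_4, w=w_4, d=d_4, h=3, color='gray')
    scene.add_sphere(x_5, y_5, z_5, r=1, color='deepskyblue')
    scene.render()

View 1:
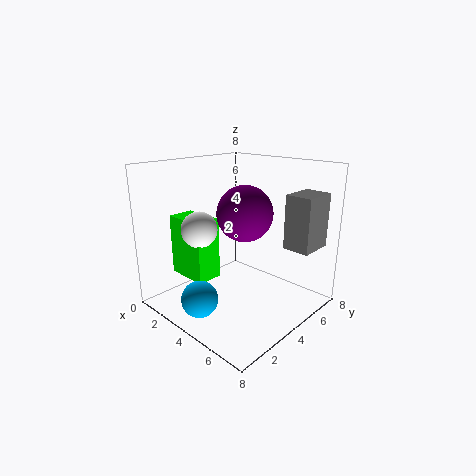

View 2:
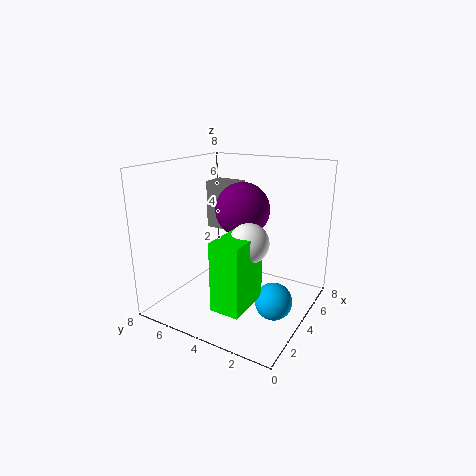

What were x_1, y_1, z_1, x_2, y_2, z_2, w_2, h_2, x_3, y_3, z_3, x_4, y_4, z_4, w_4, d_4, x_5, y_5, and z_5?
x_1 = 2.5, y_1 = 2.5, z_1 = 4.5, x_2 = 0.5, y_2 = 2, z_2 = 1.5, w_2 = 2.5, h_2 = 3.5, x_3 = 4.5, y_3 = 4, z_3 = 5.5, x_4 = 6, y_4 = 5.5, z_4 = 3.5, w_4 = 1.5, d_4 = 2, x_5 = 3.5, y_5 = 1.5, z_5 = 1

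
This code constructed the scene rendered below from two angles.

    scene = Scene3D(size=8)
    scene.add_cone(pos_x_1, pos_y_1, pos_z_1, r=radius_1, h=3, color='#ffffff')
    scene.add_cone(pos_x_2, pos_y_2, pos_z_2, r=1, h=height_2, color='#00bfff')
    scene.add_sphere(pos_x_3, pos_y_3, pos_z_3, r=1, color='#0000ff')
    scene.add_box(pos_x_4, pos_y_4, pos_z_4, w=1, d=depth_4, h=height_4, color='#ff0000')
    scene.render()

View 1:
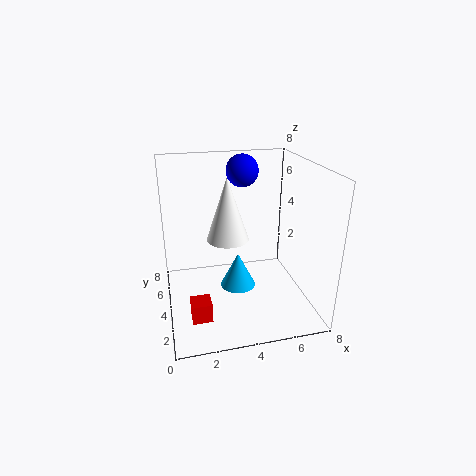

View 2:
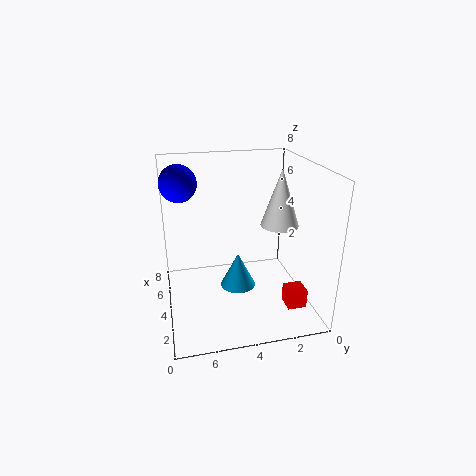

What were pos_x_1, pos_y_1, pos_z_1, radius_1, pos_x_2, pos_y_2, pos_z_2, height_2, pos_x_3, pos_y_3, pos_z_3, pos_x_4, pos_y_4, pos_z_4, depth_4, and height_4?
pos_x_1 = 3
pos_y_1 = 2
pos_z_1 = 5
radius_1 = 1
pos_x_2 = 4
pos_y_2 = 4
pos_z_2 = 1
height_2 = 2
pos_x_3 = 5
pos_y_3 = 7
pos_z_3 = 7
pos_x_4 = 1
pos_y_4 = 1
pos_z_4 = 1
depth_4 = 1
height_4 = 1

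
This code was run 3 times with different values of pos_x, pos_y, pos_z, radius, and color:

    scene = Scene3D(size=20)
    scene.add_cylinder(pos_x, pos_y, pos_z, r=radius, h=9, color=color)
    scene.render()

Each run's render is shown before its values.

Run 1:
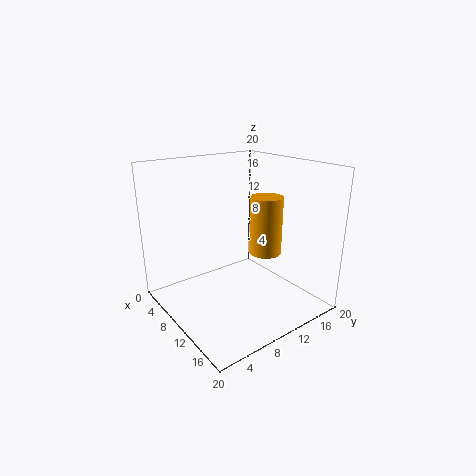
pos_x = 8.5, pos_y = 16.5, pos_z = 5.5, radius = 2.5, color = 'orange'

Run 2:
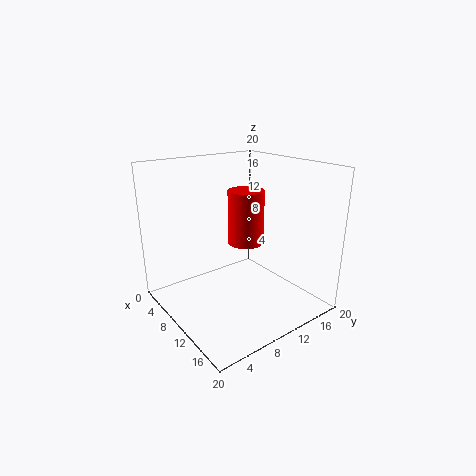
pos_x = 3.5, pos_y = 16.5, pos_z = 5.5, radius = 3, color = 'red'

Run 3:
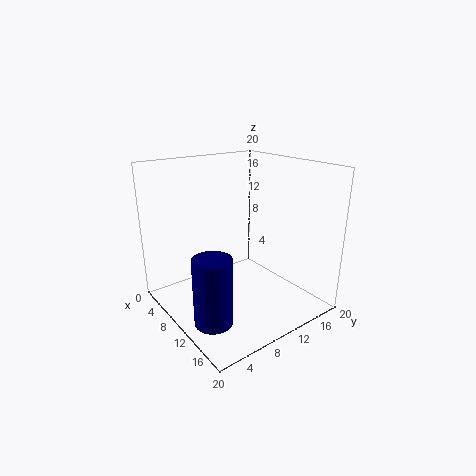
pos_x = 13.5, pos_y = 3.5, pos_z = 1, radius = 2.5, color = 'navy'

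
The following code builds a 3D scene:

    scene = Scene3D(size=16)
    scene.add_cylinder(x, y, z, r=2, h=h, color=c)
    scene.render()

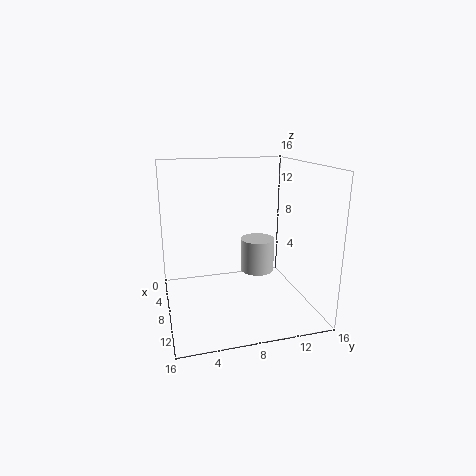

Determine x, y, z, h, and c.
x = 6, y = 11, z = 3, h = 4, c = 'lightgray'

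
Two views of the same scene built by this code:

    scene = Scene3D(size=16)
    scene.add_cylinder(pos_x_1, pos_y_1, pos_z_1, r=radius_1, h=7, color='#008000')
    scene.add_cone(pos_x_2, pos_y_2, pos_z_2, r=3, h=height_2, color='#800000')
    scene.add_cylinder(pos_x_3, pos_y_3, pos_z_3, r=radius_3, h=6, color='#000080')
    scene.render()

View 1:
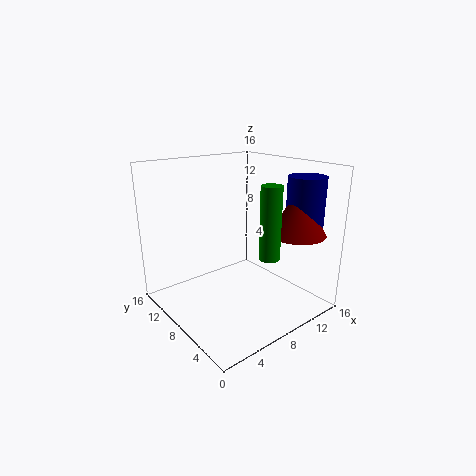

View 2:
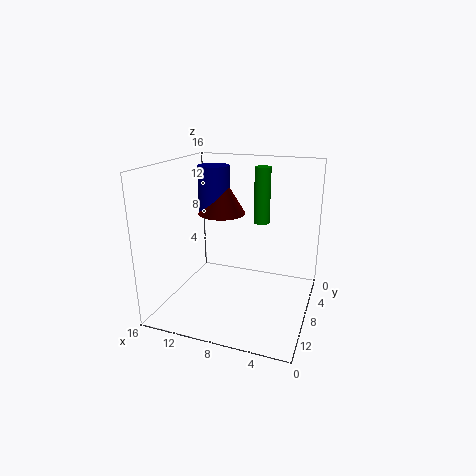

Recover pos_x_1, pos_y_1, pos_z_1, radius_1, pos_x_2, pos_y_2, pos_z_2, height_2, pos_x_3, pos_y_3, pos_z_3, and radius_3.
pos_x_1 = 7
pos_y_1 = 2
pos_z_1 = 8
radius_1 = 1
pos_x_2 = 12
pos_y_2 = 3
pos_z_2 = 9
height_2 = 5
pos_x_3 = 13
pos_y_3 = 3
pos_z_3 = 9
radius_3 = 2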